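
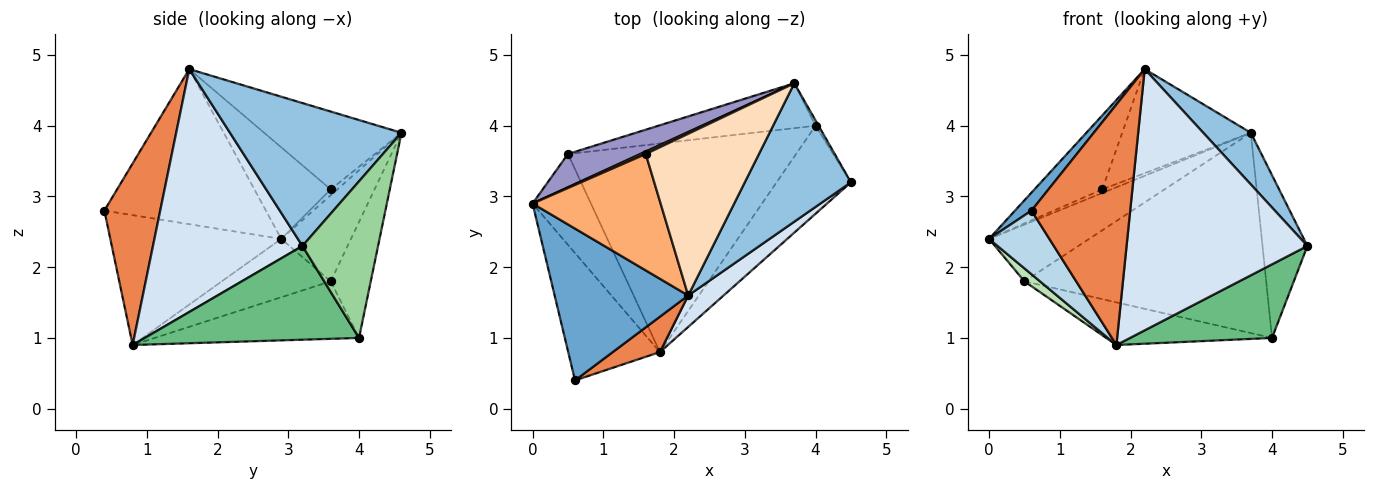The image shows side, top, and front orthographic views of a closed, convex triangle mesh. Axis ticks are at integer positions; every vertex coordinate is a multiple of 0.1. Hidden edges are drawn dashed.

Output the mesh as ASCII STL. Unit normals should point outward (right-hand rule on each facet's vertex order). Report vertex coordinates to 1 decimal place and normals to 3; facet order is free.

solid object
 facet normal -0.755 -0.077 0.651
  outer loop
   vertex 2.2 1.6 4.8
   vertex 0.0 2.9 2.4
   vertex 0.6 0.4 2.8
  endloop
 endfacet
 facet normal 0.784 -0.217 0.582
  outer loop
   vertex 3.7 4.6 3.9
   vertex 2.2 1.6 4.8
   vertex 4.5 3.2 2.3
  endloop
 endfacet
 facet normal -0.785 -0.277 -0.554
  outer loop
   vertex 1.8 0.8 0.9
   vertex 0.6 0.4 2.8
   vertex 0.0 2.9 2.4
  endloop
 endfacet
 facet normal 0.634 -0.768 0.092
  outer loop
   vertex 1.8 0.8 0.9
   vertex 4.5 3.2 2.3
   vertex 2.2 1.6 4.8
  endloop
 endfacet
 facet normal 0.489 -0.863 0.127
  outer loop
   vertex 1.8 0.8 0.9
   vertex 2.2 1.6 4.8
   vertex 0.6 0.4 2.8
  endloop
 endfacet
 facet normal -0.517 0.459 0.723
  outer loop
   vertex 1.6 3.6 3.1
   vertex 0.0 2.9 2.4
   vertex 2.2 1.6 4.8
  endloop
 endfacet
 facet normal -0.520 0.705 0.482
  outer loop
   vertex 1.6 3.6 3.1
   vertex 3.7 4.6 3.9
   vertex 0.0 2.9 2.4
  endloop
 endfacet
 facet normal -0.500 0.469 0.728
  outer loop
   vertex 1.6 3.6 3.1
   vertex 2.2 1.6 4.8
   vertex 3.7 4.6 3.9
  endloop
 endfacet
 facet normal 0.696 -0.461 -0.551
  outer loop
   vertex 4.0 4.0 1.0
   vertex 4.5 3.2 2.3
   vertex 1.8 0.8 0.9
  endloop
 endfacet
 facet normal 0.860 0.510 -0.017
  outer loop
   vertex 4.0 4.0 1.0
   vertex 3.7 4.6 3.9
   vertex 4.5 3.2 2.3
  endloop
 endfacet
 facet normal -0.704 -0.101 -0.704
  outer loop
   vertex 0.5 3.6 1.8
   vertex 1.8 0.8 0.9
   vertex 0.0 2.9 2.4
  endloop
 endfacet
 facet normal -0.240 0.194 -0.951
  outer loop
   vertex 0.5 3.6 1.8
   vertex 4.0 4.0 1.0
   vertex 1.8 0.8 0.9
  endloop
 endfacet
 facet normal -0.515 0.739 0.433
  outer loop
   vertex 0.5 3.6 1.8
   vertex 0.0 2.9 2.4
   vertex 3.7 4.6 3.9
  endloop
 endfacet
 facet normal -0.159 0.963 -0.216
  outer loop
   vertex 0.5 3.6 1.8
   vertex 3.7 4.6 3.9
   vertex 4.0 4.0 1.0
  endloop
 endfacet
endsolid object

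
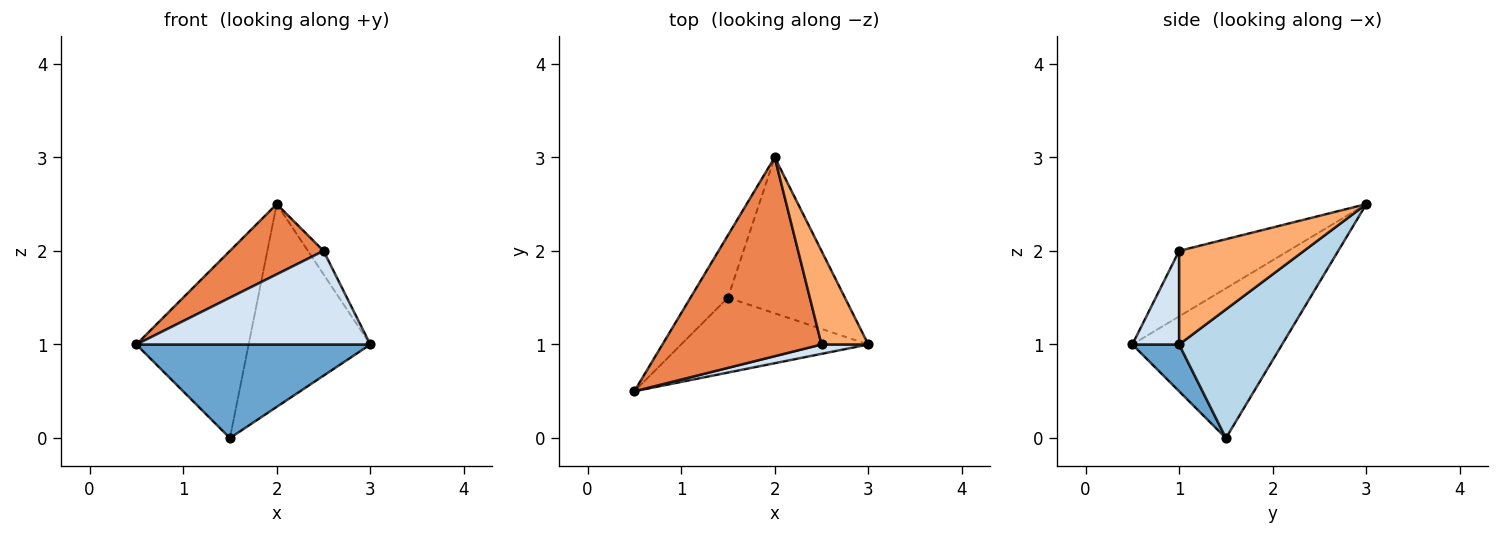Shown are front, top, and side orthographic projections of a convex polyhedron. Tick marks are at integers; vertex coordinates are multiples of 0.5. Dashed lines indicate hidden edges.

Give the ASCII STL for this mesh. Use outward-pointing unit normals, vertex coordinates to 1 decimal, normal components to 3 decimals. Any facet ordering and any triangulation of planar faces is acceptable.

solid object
 facet normal 0.154 -0.772 -0.617
  outer loop
   vertex 1.5 1.5 0.0
   vertex 3.0 1.0 1.0
   vertex 0.5 0.5 1.0
  endloop
 endfacet
 facet normal -0.784 0.588 -0.196
  outer loop
   vertex 1.5 1.5 0.0
   vertex 0.5 0.5 1.0
   vertex 2.0 3.0 2.5
  endloop
 endfacet
 facet normal 0.557 0.658 -0.506
  outer loop
   vertex 1.5 1.5 0.0
   vertex 2.0 3.0 2.5
   vertex 3.0 1.0 1.0
  endloop
 endfacet
 facet normal 0.195 -0.976 0.098
  outer loop
   vertex 2.5 1.0 2.0
   vertex 0.5 0.5 1.0
   vertex 3.0 1.0 1.0
  endloop
 endfacet
 facet normal -0.362 -0.310 0.879
  outer loop
   vertex 2.5 1.0 2.0
   vertex 2.0 3.0 2.5
   vertex 0.5 0.5 1.0
  endloop
 endfacet
 facet normal 0.889 0.111 0.444
  outer loop
   vertex 2.5 1.0 2.0
   vertex 3.0 1.0 1.0
   vertex 2.0 3.0 2.5
  endloop
 endfacet
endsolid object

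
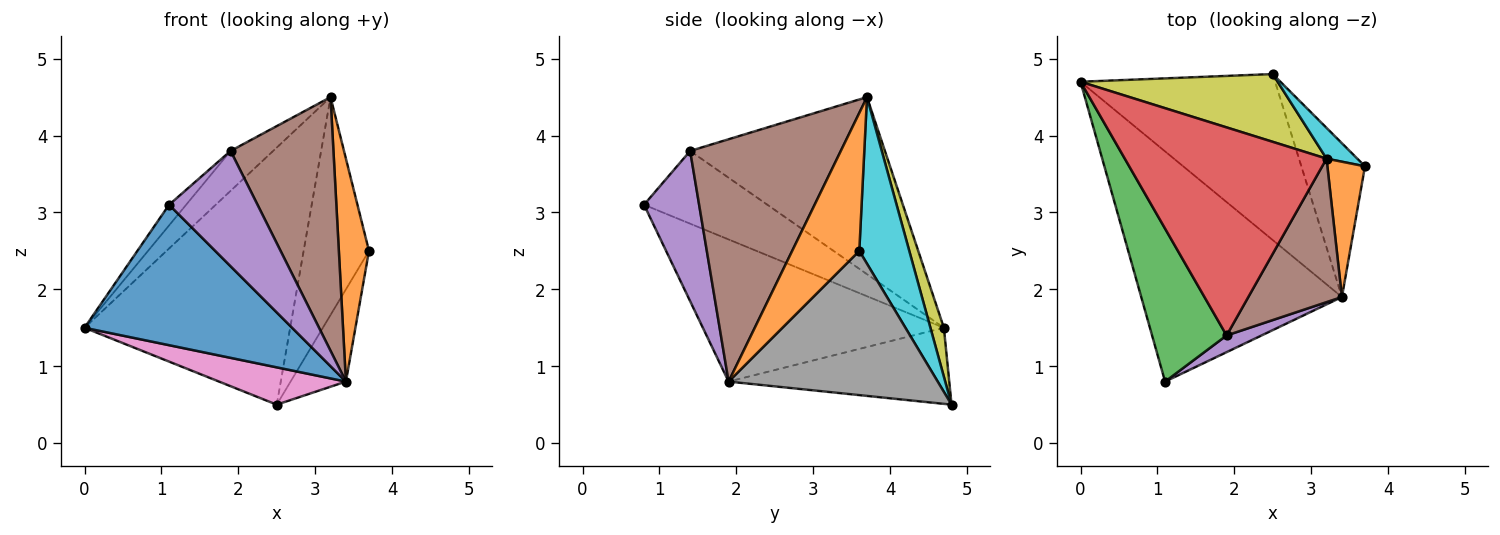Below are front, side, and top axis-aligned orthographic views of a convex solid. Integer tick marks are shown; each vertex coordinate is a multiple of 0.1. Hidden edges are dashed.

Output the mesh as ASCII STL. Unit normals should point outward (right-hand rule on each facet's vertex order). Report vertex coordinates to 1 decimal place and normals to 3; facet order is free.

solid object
 facet normal -0.517 -0.446 -0.731
  outer loop
   vertex 3.4 1.9 0.8
   vertex 1.1 0.8 3.1
   vertex 0.0 4.7 1.5
  endloop
 endfacet
 facet normal 0.885 -0.397 0.241
  outer loop
   vertex 3.4 1.9 0.8
   vertex 3.7 3.6 2.5
   vertex 3.2 3.7 4.5
  endloop
 endfacet
 facet normal -0.695 0.096 0.712
  outer loop
   vertex 1.9 1.4 3.8
   vertex 0.0 4.7 1.5
   vertex 1.1 0.8 3.1
  endloop
 endfacet
 facet normal -0.653 0.143 0.744
  outer loop
   vertex 1.9 1.4 3.8
   vertex 3.2 3.7 4.5
   vertex 0.0 4.7 1.5
  endloop
 endfacet
 facet normal 0.525 -0.842 0.122
  outer loop
   vertex 1.9 1.4 3.8
   vertex 1.1 0.8 3.1
   vertex 3.4 1.9 0.8
  endloop
 endfacet
 facet normal 0.787 -0.537 0.304
  outer loop
   vertex 1.9 1.4 3.8
   vertex 3.4 1.9 0.8
   vertex 3.2 3.7 4.5
  endloop
 endfacet
 facet normal -0.356 -0.205 -0.912
  outer loop
   vertex 2.5 4.8 0.5
   vertex 3.4 1.9 0.8
   vertex 0.0 4.7 1.5
  endloop
 endfacet
 facet normal 0.889 0.235 -0.392
  outer loop
   vertex 2.5 4.8 0.5
   vertex 3.7 3.6 2.5
   vertex 3.4 1.9 0.8
  endloop
 endfacet
 facet normal 0.063 0.965 0.254
  outer loop
   vertex 2.5 4.8 0.5
   vertex 0.0 4.7 1.5
   vertex 3.2 3.7 4.5
  endloop
 endfacet
 facet normal 0.604 0.789 0.111
  outer loop
   vertex 2.5 4.8 0.5
   vertex 3.2 3.7 4.5
   vertex 3.7 3.6 2.5
  endloop
 endfacet
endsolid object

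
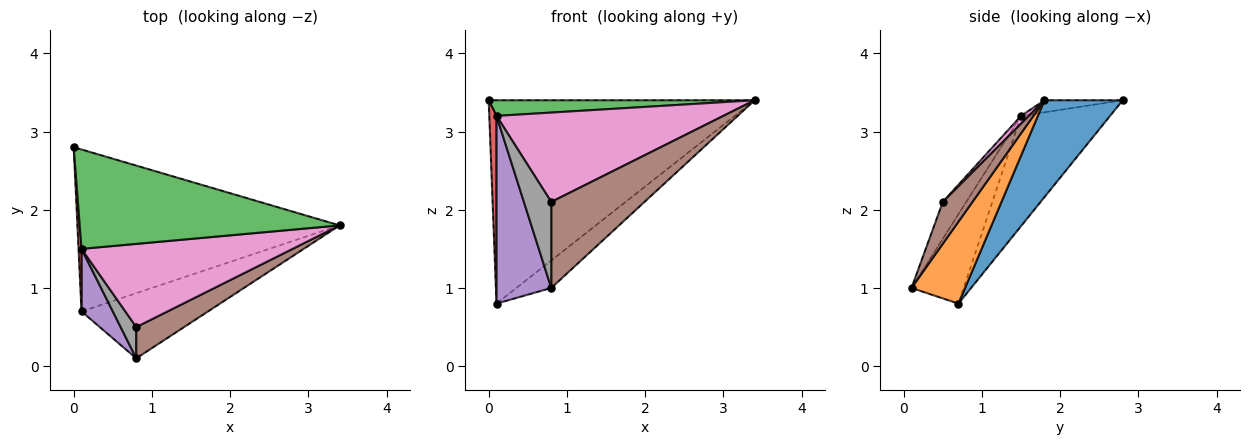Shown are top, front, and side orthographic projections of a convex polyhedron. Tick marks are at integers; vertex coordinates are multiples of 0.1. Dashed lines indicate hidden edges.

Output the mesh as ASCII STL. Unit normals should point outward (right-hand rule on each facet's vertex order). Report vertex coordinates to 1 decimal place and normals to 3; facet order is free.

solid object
 facet normal 0.224 0.762 -0.607
  outer loop
   vertex 0.1 0.7 0.8
   vertex 0.0 2.8 3.4
   vertex 3.4 1.8 3.4
  endloop
 endfacet
 facet normal 0.512 0.334 -0.791
  outer loop
   vertex 0.1 0.7 0.8
   vertex 3.4 1.8 3.4
   vertex 0.8 0.1 1.0
  endloop
 endfacet
 facet normal -0.046 -0.155 0.987
  outer loop
   vertex 0.1 1.5 3.2
   vertex 3.4 1.8 3.4
   vertex 0.0 2.8 3.4
  endloop
 endfacet
 facet normal -0.996 -0.081 0.027
  outer loop
   vertex 0.1 1.5 3.2
   vertex 0.0 2.8 3.4
   vertex 0.1 0.7 0.8
  endloop
 endfacet
 facet normal -0.670 -0.704 0.235
  outer loop
   vertex 0.1 1.5 3.2
   vertex 0.1 0.7 0.8
   vertex 0.8 0.1 1.0
  endloop
 endfacet
 facet normal 0.286 -0.900 0.327
  outer loop
   vertex 0.8 0.5 2.1
   vertex 0.8 0.1 1.0
   vertex 3.4 1.8 3.4
  endloop
 endfacet
 facet normal 0.025 -0.732 0.681
  outer loop
   vertex 0.8 0.5 2.1
   vertex 3.4 1.8 3.4
   vertex 0.1 1.5 3.2
  endloop
 endfacet
 facet normal -0.627 -0.732 0.266
  outer loop
   vertex 0.8 0.5 2.1
   vertex 0.1 1.5 3.2
   vertex 0.8 0.1 1.0
  endloop
 endfacet
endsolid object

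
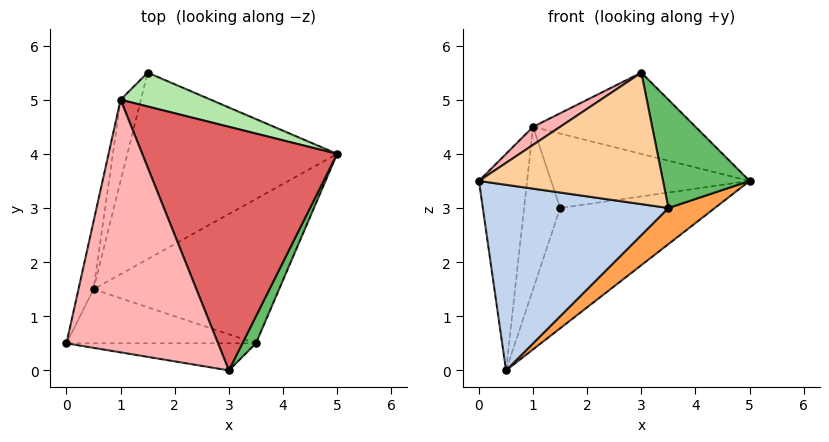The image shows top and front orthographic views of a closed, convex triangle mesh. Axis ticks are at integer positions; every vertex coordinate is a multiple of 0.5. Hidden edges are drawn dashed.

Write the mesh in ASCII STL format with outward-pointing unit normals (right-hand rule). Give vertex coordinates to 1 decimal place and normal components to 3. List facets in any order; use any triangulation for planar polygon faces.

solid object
 facet normal 0.332 0.511 -0.793
  outer loop
   vertex 0.5 1.5 0.0
   vertex 1.5 5.5 3.0
   vertex 5.0 4.0 3.5
  endloop
 endfacet
 facet normal -0.040 -0.959 -0.280
  outer loop
   vertex 3.5 0.5 3.0
   vertex 0.0 0.5 3.5
   vertex 0.5 1.5 0.0
  endloop
 endfacet
 facet normal 0.665 -0.181 -0.725
  outer loop
   vertex 3.5 0.5 3.0
   vertex 0.5 1.5 0.0
   vertex 5.0 4.0 3.5
  endloop
 endfacet
 facet normal -0.029 -0.979 -0.202
  outer loop
   vertex 3.0 0.0 5.5
   vertex 0.0 0.5 3.5
   vertex 3.5 0.5 3.0
  endloop
 endfacet
 facet normal 0.909 -0.404 0.101
  outer loop
   vertex 3.0 0.0 5.5
   vertex 3.5 0.5 3.0
   vertex 5.0 4.0 3.5
  endloop
 endfacet
 facet normal 0.314 0.864 0.393
  outer loop
   vertex 1.0 5.0 4.5
   vertex 5.0 4.0 3.5
   vertex 1.5 5.5 3.0
  endloop
 endfacet
 facet normal 0.302 0.302 0.905
  outer loop
   vertex 1.0 5.0 4.5
   vertex 3.0 0.0 5.5
   vertex 5.0 4.0 3.5
  endloop
 endfacet
 facet normal -0.561 -0.059 0.826
  outer loop
   vertex 1.0 5.0 4.5
   vertex 0.0 0.5 3.5
   vertex 3.0 0.0 5.5
  endloop
 endfacet
 facet normal -0.970 0.232 -0.072
  outer loop
   vertex 1.0 5.0 4.5
   vertex 0.5 1.5 0.0
   vertex 0.0 0.5 3.5
  endloop
 endfacet
 facet normal -0.913 0.365 -0.183
  outer loop
   vertex 1.0 5.0 4.5
   vertex 1.5 5.5 3.0
   vertex 0.5 1.5 0.0
  endloop
 endfacet
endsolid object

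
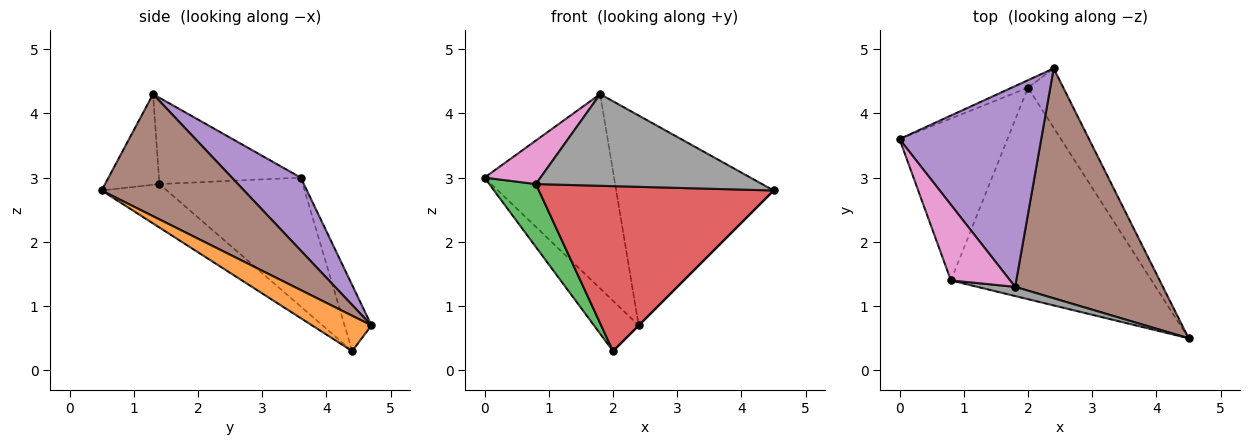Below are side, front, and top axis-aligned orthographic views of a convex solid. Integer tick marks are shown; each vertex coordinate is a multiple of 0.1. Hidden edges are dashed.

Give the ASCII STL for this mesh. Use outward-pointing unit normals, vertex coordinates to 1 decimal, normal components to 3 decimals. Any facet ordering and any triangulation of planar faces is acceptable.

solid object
 facet normal -0.511 0.850 -0.127
  outer loop
   vertex 2.0 4.4 0.3
   vertex 0.0 3.6 3.0
   vertex 2.4 4.7 0.7
  endloop
 endfacet
 facet normal 0.707 0.000 -0.707
  outer loop
   vertex 2.0 4.4 0.3
   vertex 2.4 4.7 0.7
   vertex 4.5 0.5 2.8
  endloop
 endfacet
 facet normal -0.744 -0.242 -0.623
  outer loop
   vertex 0.8 1.4 2.9
   vertex 0.0 3.6 3.0
   vertex 2.0 4.4 0.3
  endloop
 endfacet
 facet normal -0.168 -0.606 -0.777
  outer loop
   vertex 0.8 1.4 2.9
   vertex 2.0 4.4 0.3
   vertex 4.5 0.5 2.8
  endloop
 endfacet
 facet normal 0.347 0.652 0.674
  outer loop
   vertex 1.8 1.3 4.3
   vertex 2.4 4.7 0.7
   vertex 0.0 3.6 3.0
  endloop
 endfacet
 facet normal 0.521 0.576 0.630
  outer loop
   vertex 1.8 1.3 4.3
   vertex 4.5 0.5 2.8
   vertex 2.4 4.7 0.7
  endloop
 endfacet
 facet normal -0.784 -0.310 0.538
  outer loop
   vertex 1.8 1.3 4.3
   vertex 0.0 3.6 3.0
   vertex 0.8 1.4 2.9
  endloop
 endfacet
 facet normal -0.233 -0.968 0.097
  outer loop
   vertex 1.8 1.3 4.3
   vertex 0.8 1.4 2.9
   vertex 4.5 0.5 2.8
  endloop
 endfacet
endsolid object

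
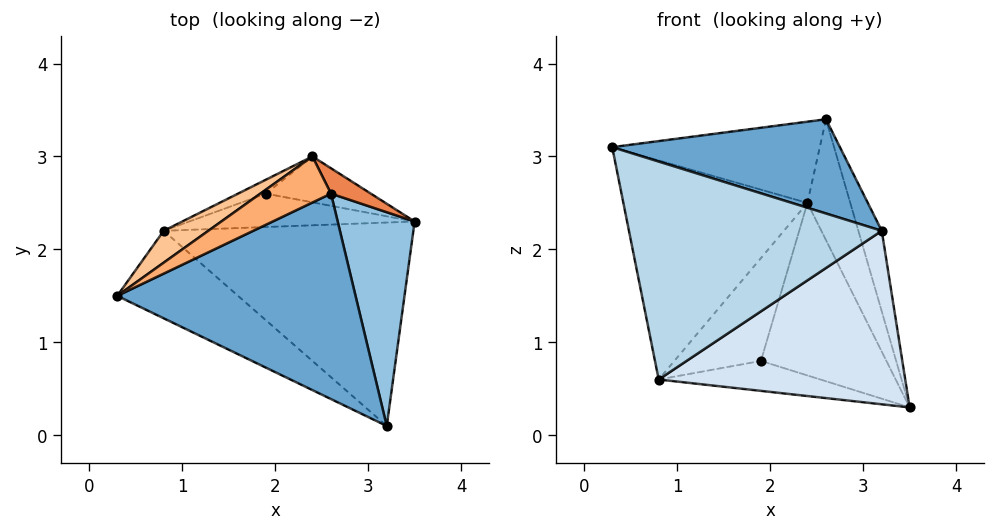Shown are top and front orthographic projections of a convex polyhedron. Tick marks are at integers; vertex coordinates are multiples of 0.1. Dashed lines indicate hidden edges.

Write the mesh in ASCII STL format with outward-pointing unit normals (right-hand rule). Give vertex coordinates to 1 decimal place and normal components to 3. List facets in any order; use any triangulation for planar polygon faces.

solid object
 facet normal 0.081 -0.416 0.906
  outer loop
   vertex 2.6 2.6 3.4
   vertex 0.3 1.5 3.1
   vertex 3.2 0.1 2.2
  endloop
 endfacet
 facet normal 0.958 0.101 0.268
  outer loop
   vertex 2.6 2.6 3.4
   vertex 3.2 0.1 2.2
   vertex 3.5 2.3 0.3
  endloop
 endfacet
 facet normal -0.491 -0.808 -0.325
  outer loop
   vertex 0.8 2.2 0.6
   vertex 3.2 0.1 2.2
   vertex 0.3 1.5 3.1
  endloop
 endfacet
 facet normal -0.060 -0.648 -0.760
  outer loop
   vertex 0.8 2.2 0.6
   vertex 3.5 2.3 0.3
   vertex 3.2 0.1 2.2
  endloop
 endfacet
 facet normal 0.719 0.681 0.143
  outer loop
   vertex 2.4 3.0 2.5
   vertex 2.6 2.6 3.4
   vertex 3.5 2.3 0.3
  endloop
 endfacet
 facet normal -0.433 0.784 0.445
  outer loop
   vertex 2.4 3.0 2.5
   vertex 0.3 1.5 3.1
   vertex 2.6 2.6 3.4
  endloop
 endfacet
 facet normal -0.554 0.824 0.120
  outer loop
   vertex 2.4 3.0 2.5
   vertex 0.8 2.2 0.6
   vertex 0.3 1.5 3.1
  endloop
 endfacet
 facet normal -0.107 0.664 -0.740
  outer loop
   vertex 1.9 2.6 0.8
   vertex 3.5 2.3 0.3
   vertex 0.8 2.2 0.6
  endloop
 endfacet
 facet normal 0.100 0.962 -0.256
  outer loop
   vertex 1.9 2.6 0.8
   vertex 2.4 3.0 2.5
   vertex 3.5 2.3 0.3
  endloop
 endfacet
 facet normal -0.318 0.939 -0.127
  outer loop
   vertex 1.9 2.6 0.8
   vertex 0.8 2.2 0.6
   vertex 2.4 3.0 2.5
  endloop
 endfacet
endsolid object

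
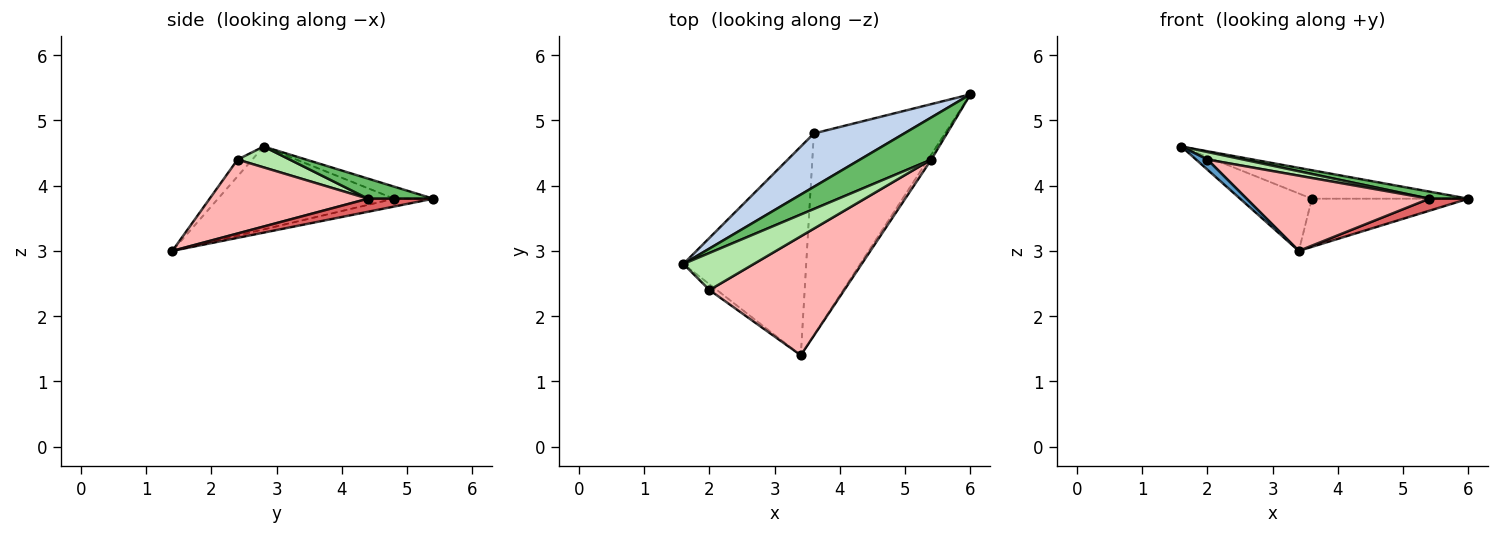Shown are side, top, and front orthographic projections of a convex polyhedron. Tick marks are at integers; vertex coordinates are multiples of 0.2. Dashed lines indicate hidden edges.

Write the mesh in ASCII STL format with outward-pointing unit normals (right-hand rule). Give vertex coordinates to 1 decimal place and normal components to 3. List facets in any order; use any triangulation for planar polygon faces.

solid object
 facet normal -0.745 -0.579 -0.331
  outer loop
   vertex 2.0 2.4 4.4
   vertex 1.6 2.8 4.6
   vertex 3.4 1.4 3.0
  endloop
 endfacet
 facet normal -0.117 0.467 0.876
  outer loop
   vertex 3.6 4.8 3.8
   vertex 1.6 2.8 4.6
   vertex 6.0 5.4 3.8
  endloop
 endfacet
 facet normal -0.545 0.222 -0.808
  outer loop
   vertex 3.6 4.8 3.8
   vertex 3.4 1.4 3.0
   vertex 1.6 2.8 4.6
  endloop
 endfacet
 facet normal -0.058 0.232 -0.971
  outer loop
   vertex 3.6 4.8 3.8
   vertex 6.0 5.4 3.8
   vertex 3.4 1.4 3.0
  endloop
 endfacet
 facet normal 0.268 -0.161 0.950
  outer loop
   vertex 5.4 4.4 3.8
   vertex 6.0 5.4 3.8
   vertex 1.6 2.8 4.6
  endloop
 endfacet
 facet normal 0.279 -0.192 0.941
  outer loop
   vertex 5.4 4.4 3.8
   vertex 1.6 2.8 4.6
   vertex 2.0 2.4 4.4
  endloop
 endfacet
 facet normal 0.838 -0.503 -0.210
  outer loop
   vertex 5.4 4.4 3.8
   vertex 3.4 1.4 3.0
   vertex 6.0 5.4 3.8
  endloop
 endfacet
 facet normal 0.421 -0.485 0.767
  outer loop
   vertex 5.4 4.4 3.8
   vertex 2.0 2.4 4.4
   vertex 3.4 1.4 3.0
  endloop
 endfacet
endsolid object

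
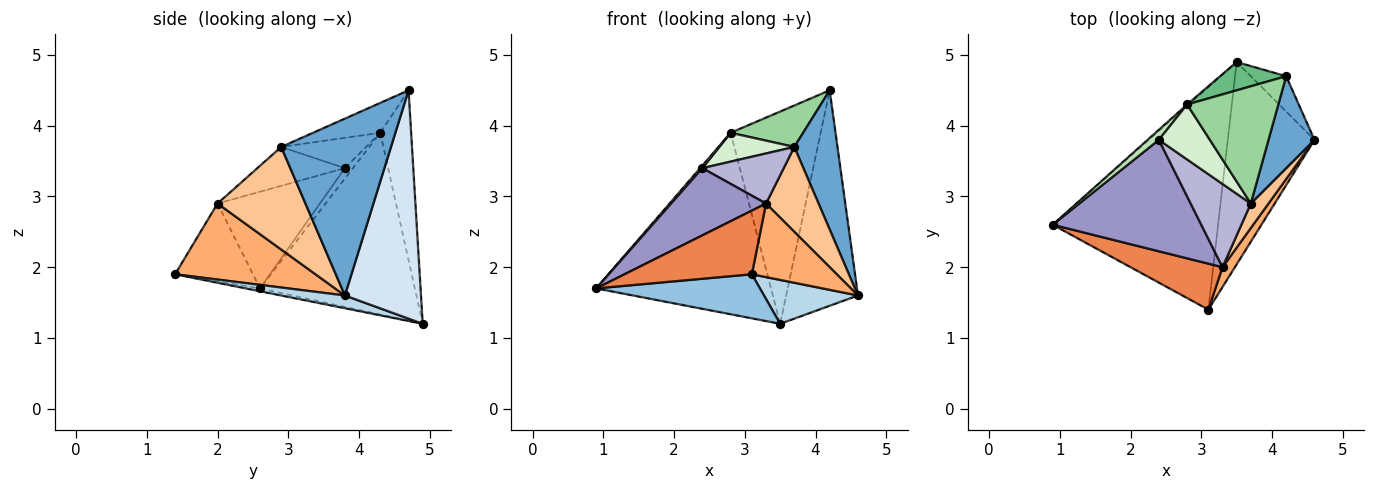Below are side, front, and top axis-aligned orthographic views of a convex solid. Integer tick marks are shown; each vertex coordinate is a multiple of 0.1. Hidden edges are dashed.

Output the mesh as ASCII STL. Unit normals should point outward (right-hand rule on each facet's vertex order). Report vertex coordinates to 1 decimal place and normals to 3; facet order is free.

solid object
 facet normal 0.905 -0.356 0.235
  outer loop
   vertex 3.7 2.9 3.7
   vertex 4.6 3.8 1.6
   vertex 4.2 4.7 4.5
  endloop
 endfacet
 facet normal -0.017 -0.194 -0.981
  outer loop
   vertex 3.5 4.9 1.2
   vertex 3.1 1.4 1.9
   vertex 0.9 2.6 1.7
  endloop
 endfacet
 facet normal 0.142 -0.210 -0.967
  outer loop
   vertex 3.5 4.9 1.2
   vertex 4.6 3.8 1.6
   vertex 3.1 1.4 1.9
  endloop
 endfacet
 facet normal 0.723 0.682 -0.112
  outer loop
   vertex 3.5 4.9 1.2
   vertex 4.2 4.7 4.5
   vertex 4.6 3.8 1.6
  endloop
 endfacet
 facet normal -0.444 -0.726 0.525
  outer loop
   vertex 3.3 2.0 2.9
   vertex 0.9 2.6 1.7
   vertex 3.1 1.4 1.9
  endloop
 endfacet
 facet normal 0.848 -0.512 0.138
  outer loop
   vertex 3.3 2.0 2.9
   vertex 3.1 1.4 1.9
   vertex 4.6 3.8 1.6
  endloop
 endfacet
 facet normal 0.849 -0.508 0.146
  outer loop
   vertex 3.3 2.0 2.9
   vertex 4.6 3.8 1.6
   vertex 3.7 2.9 3.7
  endloop
 endfacet
 facet normal -0.663 0.748 -0.006
  outer loop
   vertex 2.8 4.3 3.9
   vertex 3.5 4.9 1.2
   vertex 0.9 2.6 1.7
  endloop
 endfacet
 facet normal -0.322 0.939 0.125
  outer loop
   vertex 2.8 4.3 3.9
   vertex 4.2 4.7 4.5
   vertex 3.5 4.9 1.2
  endloop
 endfacet
 facet normal -0.295 -0.318 0.901
  outer loop
   vertex 2.8 4.3 3.9
   vertex 3.7 2.9 3.7
   vertex 4.2 4.7 4.5
  endloop
 endfacet
 facet normal -0.667 -0.187 0.721
  outer loop
   vertex 2.4 3.8 3.4
   vertex 2.8 4.3 3.9
   vertex 0.9 2.6 1.7
  endloop
 endfacet
 facet normal -0.466 -0.411 0.784
  outer loop
   vertex 2.4 3.8 3.4
   vertex 3.7 2.9 3.7
   vertex 2.8 4.3 3.9
  endloop
 endfacet
 facet normal -0.487 -0.451 0.748
  outer loop
   vertex 2.4 3.8 3.4
   vertex 0.9 2.6 1.7
   vertex 3.3 2.0 2.9
  endloop
 endfacet
 facet normal -0.485 -0.451 0.749
  outer loop
   vertex 2.4 3.8 3.4
   vertex 3.3 2.0 2.9
   vertex 3.7 2.9 3.7
  endloop
 endfacet
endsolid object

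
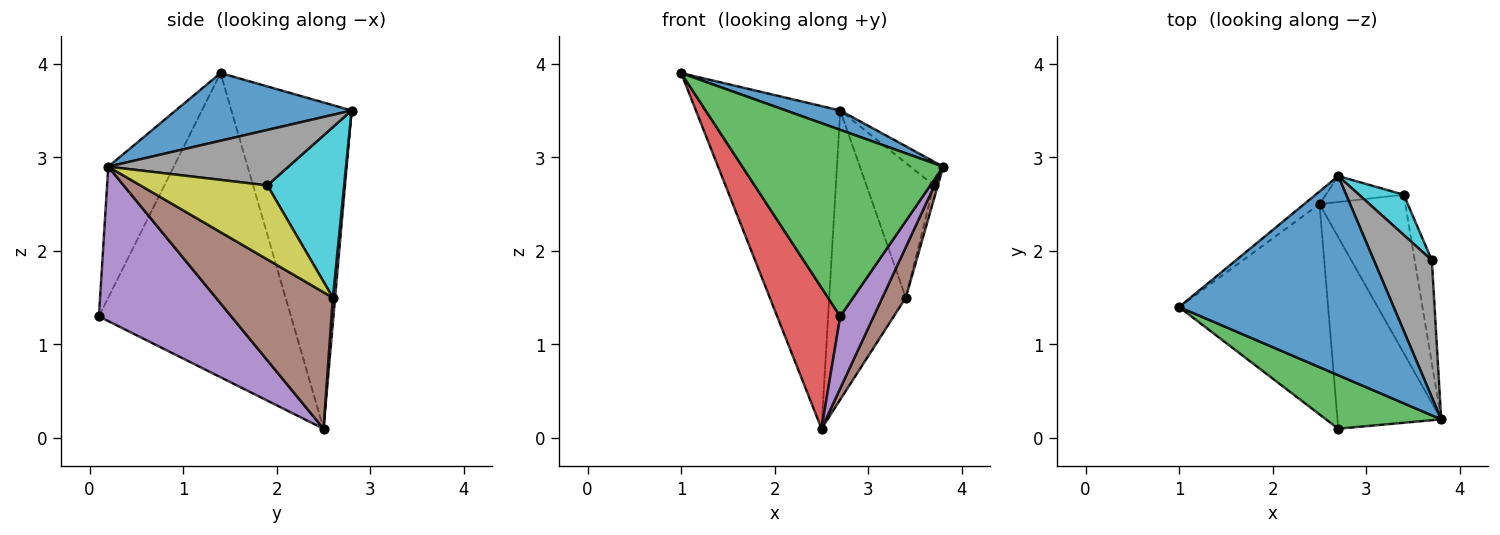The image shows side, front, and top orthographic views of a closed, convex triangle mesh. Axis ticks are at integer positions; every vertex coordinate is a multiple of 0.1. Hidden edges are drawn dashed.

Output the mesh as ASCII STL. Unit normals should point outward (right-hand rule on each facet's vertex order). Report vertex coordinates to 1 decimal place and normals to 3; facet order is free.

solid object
 facet normal 0.300 -0.092 0.950
  outer loop
   vertex 2.7 2.8 3.5
   vertex 1.0 1.4 3.9
   vertex 3.8 0.2 2.9
  endloop
 endfacet
 facet normal -0.640 0.768 -0.030
  outer loop
   vertex 2.5 2.5 0.1
   vertex 1.0 1.4 3.9
   vertex 2.7 2.8 3.5
  endloop
 endfacet
 facet normal -0.299 -0.917 0.263
  outer loop
   vertex 2.7 0.1 1.3
   vertex 3.8 0.2 2.9
   vertex 1.0 1.4 3.9
  endloop
 endfacet
 facet normal -0.861 -0.283 -0.422
  outer loop
   vertex 2.7 0.1 1.3
   vertex 1.0 1.4 3.9
   vertex 2.5 2.5 0.1
  endloop
 endfacet
 facet normal 0.812 -0.205 -0.546
  outer loop
   vertex 2.7 0.1 1.3
   vertex 2.5 2.5 0.1
   vertex 3.8 0.2 2.9
  endloop
 endfacet
 facet normal 0.835 -0.167 -0.525
  outer loop
   vertex 3.4 2.6 1.5
   vertex 3.8 0.2 2.9
   vertex 2.5 2.5 0.1
  endloop
 endfacet
 facet normal 0.029 0.996 -0.090
  outer loop
   vertex 3.4 2.6 1.5
   vertex 2.5 2.5 0.1
   vertex 2.7 2.8 3.5
  endloop
 endfacet
 facet normal 0.686 0.125 0.717
  outer loop
   vertex 3.7 1.9 2.7
   vertex 2.7 2.8 3.5
   vertex 3.8 0.2 2.9
  endloop
 endfacet
 facet normal 0.974 0.031 -0.226
  outer loop
   vertex 3.7 1.9 2.7
   vertex 3.8 0.2 2.9
   vertex 3.4 2.6 1.5
  endloop
 endfacet
 facet normal 0.737 0.647 0.193
  outer loop
   vertex 3.7 1.9 2.7
   vertex 3.4 2.6 1.5
   vertex 2.7 2.8 3.5
  endloop
 endfacet
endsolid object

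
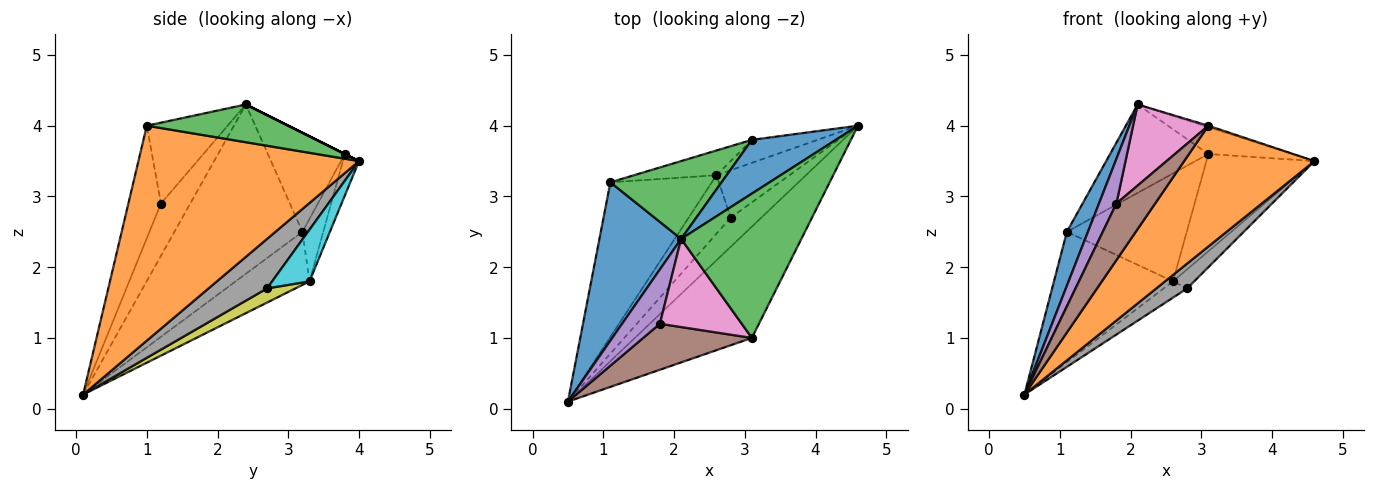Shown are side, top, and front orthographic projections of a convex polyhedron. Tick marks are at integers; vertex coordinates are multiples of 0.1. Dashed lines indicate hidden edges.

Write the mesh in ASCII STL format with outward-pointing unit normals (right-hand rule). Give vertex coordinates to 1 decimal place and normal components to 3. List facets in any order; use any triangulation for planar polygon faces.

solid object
 facet normal 0.000 0.447 0.894
  outer loop
   vertex 3.1 3.8 3.6
   vertex 2.1 2.4 4.3
   vertex 4.6 4.0 3.5
  endloop
 endfacet
 facet normal 0.780 -0.461 -0.424
  outer loop
   vertex 3.1 1.0 4.0
   vertex 0.5 0.1 0.2
   vertex 4.6 4.0 3.5
  endloop
 endfacet
 facet normal 0.299 0.009 0.954
  outer loop
   vertex 3.1 1.0 4.0
   vertex 4.6 4.0 3.5
   vertex 2.1 2.4 4.3
  endloop
 endfacet
 facet normal -0.144 0.963 -0.228
  outer loop
   vertex 2.6 3.3 1.8
   vertex 3.1 3.8 3.6
   vertex 4.6 4.0 3.5
  endloop
 endfacet
 facet normal -0.730 -0.434 0.528
  outer loop
   vertex 1.8 1.2 2.9
   vertex 2.1 2.4 4.3
   vertex 0.5 0.1 0.2
  endloop
 endfacet
 facet normal -0.547 -0.650 0.528
  outer loop
   vertex 1.8 1.2 2.9
   vertex 0.5 0.1 0.2
   vertex 3.1 1.0 4.0
  endloop
 endfacet
 facet normal -0.588 -0.548 0.595
  outer loop
   vertex 1.8 1.2 2.9
   vertex 3.1 1.0 4.0
   vertex 2.1 2.4 4.3
  endloop
 endfacet
 facet normal 0.776 -0.409 -0.480
  outer loop
   vertex 2.8 2.7 1.7
   vertex 4.6 4.0 3.5
   vertex 0.5 0.1 0.2
  endloop
 endfacet
 facet normal 0.309 0.256 -0.916
  outer loop
   vertex 2.8 2.7 1.7
   vertex 0.5 0.1 0.2
   vertex 2.6 3.3 1.8
  endloop
 endfacet
 facet normal 0.549 0.312 -0.775
  outer loop
   vertex 2.8 2.7 1.7
   vertex 2.6 3.3 1.8
   vertex 4.6 4.0 3.5
  endloop
 endfacet
 facet normal -0.891 -0.146 0.430
  outer loop
   vertex 1.1 3.2 2.5
   vertex 0.5 0.1 0.2
   vertex 2.1 2.4 4.3
  endloop
 endfacet
 facet normal -0.371 0.599 -0.710
  outer loop
   vertex 1.1 3.2 2.5
   vertex 2.6 3.3 1.8
   vertex 0.5 0.1 0.2
  endloop
 endfacet
 facet normal -0.507 0.647 0.569
  outer loop
   vertex 1.1 3.2 2.5
   vertex 2.1 2.4 4.3
   vertex 3.1 3.8 3.6
  endloop
 endfacet
 facet normal -0.167 0.961 -0.221
  outer loop
   vertex 1.1 3.2 2.5
   vertex 3.1 3.8 3.6
   vertex 2.6 3.3 1.8
  endloop
 endfacet
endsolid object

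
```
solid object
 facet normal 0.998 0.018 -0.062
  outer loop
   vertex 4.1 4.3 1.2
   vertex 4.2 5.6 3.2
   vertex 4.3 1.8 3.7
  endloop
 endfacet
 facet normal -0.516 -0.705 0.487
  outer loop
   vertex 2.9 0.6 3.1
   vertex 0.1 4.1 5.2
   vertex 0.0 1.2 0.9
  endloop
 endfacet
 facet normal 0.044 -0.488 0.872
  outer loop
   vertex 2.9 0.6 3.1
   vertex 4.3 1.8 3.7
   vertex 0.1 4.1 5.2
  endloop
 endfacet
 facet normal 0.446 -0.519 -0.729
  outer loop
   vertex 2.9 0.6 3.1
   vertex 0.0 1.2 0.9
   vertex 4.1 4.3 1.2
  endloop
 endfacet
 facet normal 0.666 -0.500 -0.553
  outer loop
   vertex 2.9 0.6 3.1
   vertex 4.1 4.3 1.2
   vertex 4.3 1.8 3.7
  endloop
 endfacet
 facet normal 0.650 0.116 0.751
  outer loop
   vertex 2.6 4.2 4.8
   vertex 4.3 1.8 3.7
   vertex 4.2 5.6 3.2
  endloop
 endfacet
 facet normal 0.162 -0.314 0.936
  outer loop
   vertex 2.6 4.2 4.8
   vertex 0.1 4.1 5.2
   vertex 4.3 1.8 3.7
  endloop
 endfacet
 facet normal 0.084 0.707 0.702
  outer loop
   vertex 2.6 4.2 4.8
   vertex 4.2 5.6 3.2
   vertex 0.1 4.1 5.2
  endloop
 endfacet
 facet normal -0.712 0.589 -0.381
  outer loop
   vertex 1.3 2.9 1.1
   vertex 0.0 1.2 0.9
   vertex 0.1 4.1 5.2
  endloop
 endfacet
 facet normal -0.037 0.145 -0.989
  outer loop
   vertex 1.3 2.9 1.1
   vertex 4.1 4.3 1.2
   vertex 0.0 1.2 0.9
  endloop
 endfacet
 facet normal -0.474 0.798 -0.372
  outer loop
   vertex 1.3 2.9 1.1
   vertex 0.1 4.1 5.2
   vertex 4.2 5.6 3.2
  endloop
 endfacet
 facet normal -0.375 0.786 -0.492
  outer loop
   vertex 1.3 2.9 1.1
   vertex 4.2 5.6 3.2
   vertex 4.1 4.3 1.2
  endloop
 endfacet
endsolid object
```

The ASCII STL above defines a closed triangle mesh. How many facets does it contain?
12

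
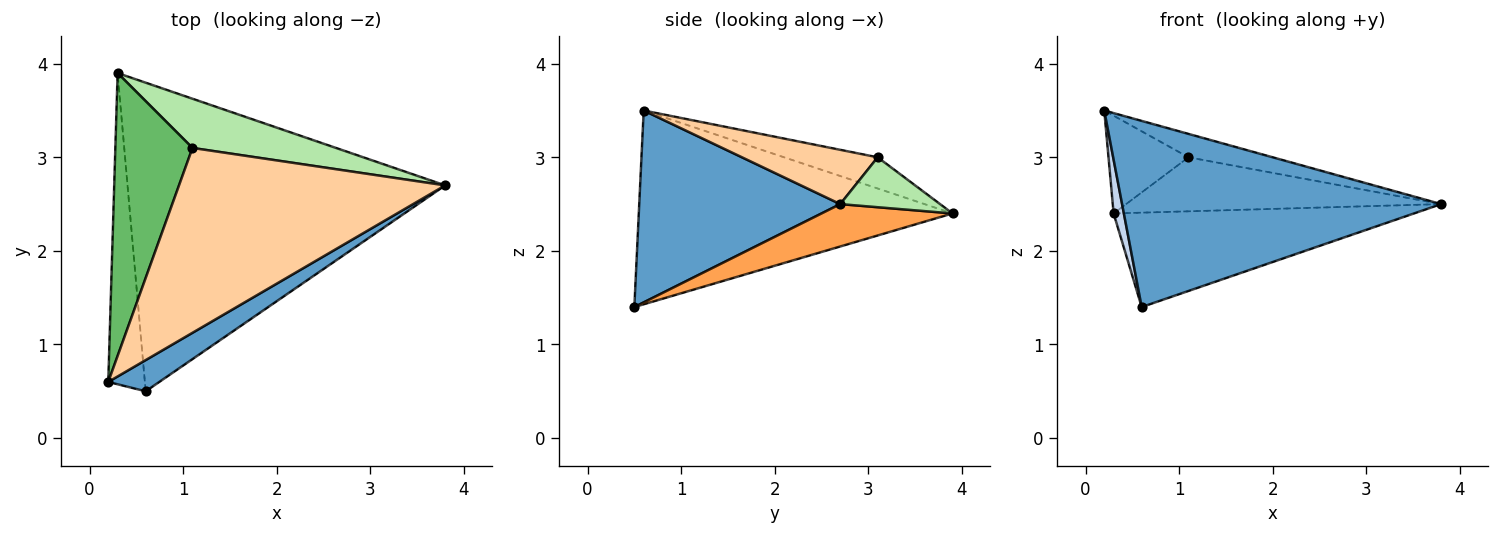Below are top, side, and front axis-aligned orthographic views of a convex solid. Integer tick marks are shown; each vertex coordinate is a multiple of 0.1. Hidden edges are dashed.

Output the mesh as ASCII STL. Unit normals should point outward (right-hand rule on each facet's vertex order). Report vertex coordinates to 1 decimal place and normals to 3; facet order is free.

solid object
 facet normal 0.528 -0.838 0.140
  outer loop
   vertex 0.6 0.5 1.4
   vertex 3.8 2.7 2.5
   vertex 0.2 0.6 3.5
  endloop
 endfacet
 facet normal -0.982 -0.032 -0.186
  outer loop
   vertex 0.6 0.5 1.4
   vertex 0.2 0.6 3.5
   vertex 0.3 3.9 2.4
  endloop
 endfacet
 facet normal 0.127 0.290 -0.949
  outer loop
   vertex 0.6 0.5 1.4
   vertex 0.3 3.9 2.4
   vertex 3.8 2.7 2.5
  endloop
 endfacet
 facet normal 0.198 0.123 0.972
  outer loop
   vertex 1.1 3.1 3.0
   vertex 0.2 0.6 3.5
   vertex 3.8 2.7 2.5
  endloop
 endfacet
 facet normal -0.357 0.305 0.883
  outer loop
   vertex 1.1 3.1 3.0
   vertex 0.3 3.9 2.4
   vertex 0.2 0.6 3.5
  endloop
 endfacet
 facet normal 0.228 0.720 0.656
  outer loop
   vertex 1.1 3.1 3.0
   vertex 3.8 2.7 2.5
   vertex 0.3 3.9 2.4
  endloop
 endfacet
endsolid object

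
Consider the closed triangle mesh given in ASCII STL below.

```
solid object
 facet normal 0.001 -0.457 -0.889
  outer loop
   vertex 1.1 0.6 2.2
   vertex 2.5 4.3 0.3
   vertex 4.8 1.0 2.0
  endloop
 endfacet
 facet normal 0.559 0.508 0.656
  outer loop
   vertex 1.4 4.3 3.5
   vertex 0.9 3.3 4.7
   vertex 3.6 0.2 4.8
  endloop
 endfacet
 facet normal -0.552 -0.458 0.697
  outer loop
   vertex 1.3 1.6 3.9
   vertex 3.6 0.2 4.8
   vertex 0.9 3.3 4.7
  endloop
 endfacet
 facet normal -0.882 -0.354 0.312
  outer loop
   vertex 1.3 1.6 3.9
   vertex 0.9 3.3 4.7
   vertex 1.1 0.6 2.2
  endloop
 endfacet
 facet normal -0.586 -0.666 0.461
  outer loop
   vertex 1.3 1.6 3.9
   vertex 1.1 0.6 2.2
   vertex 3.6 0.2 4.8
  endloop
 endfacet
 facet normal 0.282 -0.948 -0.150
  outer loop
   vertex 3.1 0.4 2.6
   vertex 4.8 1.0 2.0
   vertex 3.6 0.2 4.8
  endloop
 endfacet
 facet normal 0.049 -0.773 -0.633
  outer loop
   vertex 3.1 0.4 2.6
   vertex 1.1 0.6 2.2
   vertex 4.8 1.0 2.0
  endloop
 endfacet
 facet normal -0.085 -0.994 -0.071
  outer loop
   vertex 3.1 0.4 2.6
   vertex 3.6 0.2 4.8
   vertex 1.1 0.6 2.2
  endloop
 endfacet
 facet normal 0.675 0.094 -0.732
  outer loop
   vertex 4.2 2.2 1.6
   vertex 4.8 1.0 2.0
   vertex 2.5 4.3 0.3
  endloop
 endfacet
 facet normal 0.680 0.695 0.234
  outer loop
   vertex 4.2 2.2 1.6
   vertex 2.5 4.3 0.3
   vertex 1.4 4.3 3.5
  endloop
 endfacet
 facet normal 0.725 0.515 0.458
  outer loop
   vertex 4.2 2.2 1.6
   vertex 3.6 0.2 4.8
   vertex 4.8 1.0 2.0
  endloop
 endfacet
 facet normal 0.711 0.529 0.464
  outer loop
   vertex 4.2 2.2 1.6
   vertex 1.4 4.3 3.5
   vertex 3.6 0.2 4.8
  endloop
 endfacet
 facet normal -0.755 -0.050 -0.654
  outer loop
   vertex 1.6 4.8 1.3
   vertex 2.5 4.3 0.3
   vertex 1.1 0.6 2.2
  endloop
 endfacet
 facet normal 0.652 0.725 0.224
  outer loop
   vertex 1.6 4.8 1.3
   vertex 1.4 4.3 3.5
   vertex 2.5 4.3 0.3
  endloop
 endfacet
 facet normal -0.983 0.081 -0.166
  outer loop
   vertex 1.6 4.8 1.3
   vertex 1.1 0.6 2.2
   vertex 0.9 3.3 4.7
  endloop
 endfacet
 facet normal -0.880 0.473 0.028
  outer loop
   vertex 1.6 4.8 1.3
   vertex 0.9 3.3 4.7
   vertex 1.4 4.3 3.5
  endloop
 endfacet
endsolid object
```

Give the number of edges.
24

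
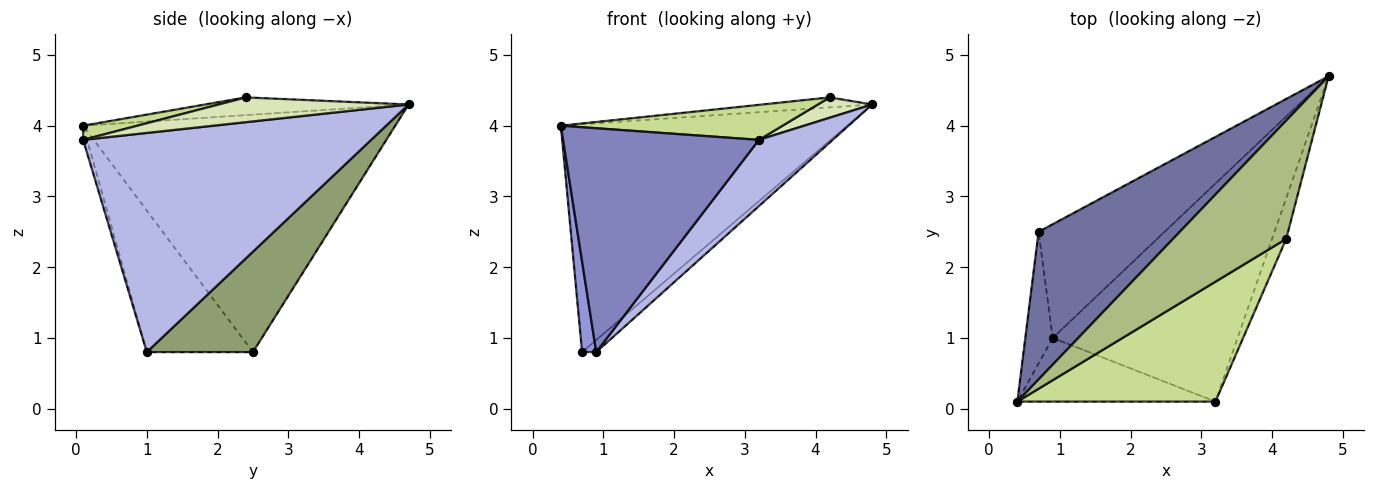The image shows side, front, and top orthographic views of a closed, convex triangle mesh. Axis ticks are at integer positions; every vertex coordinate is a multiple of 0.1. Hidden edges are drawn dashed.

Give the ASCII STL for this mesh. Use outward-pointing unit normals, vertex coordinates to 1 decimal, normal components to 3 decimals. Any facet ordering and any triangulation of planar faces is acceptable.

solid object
 facet normal -0.675 0.619 0.401
  outer loop
   vertex 0.7 2.5 0.8
   vertex 0.4 0.1 4.0
   vertex 4.8 4.7 4.3
  endloop
 endfacet
 facet normal -0.020 -0.962 -0.274
  outer loop
   vertex 0.9 1.0 0.8
   vertex 3.2 0.1 3.8
   vertex 0.4 0.1 4.0
  endloop
 endfacet
 facet normal -0.973 -0.130 -0.189
  outer loop
   vertex 0.9 1.0 0.8
   vertex 0.4 0.1 4.0
   vertex 0.7 2.5 0.8
  endloop
 endfacet
 facet normal 0.750 -0.192 -0.633
  outer loop
   vertex 0.9 1.0 0.8
   vertex 4.8 4.7 4.3
   vertex 3.2 0.1 3.8
  endloop
 endfacet
 facet normal 0.621 0.083 -0.779
  outer loop
   vertex 0.9 1.0 0.8
   vertex 0.7 2.5 0.8
   vertex 4.8 4.7 4.3
  endloop
 endfacet
 facet normal -0.154 0.083 0.985
  outer loop
   vertex 4.2 2.4 4.4
   vertex 4.8 4.7 4.3
   vertex 0.4 0.1 4.0
  endloop
 endfacet
 facet normal 0.068 -0.280 0.958
  outer loop
   vertex 4.2 2.4 4.4
   vertex 0.4 0.1 4.0
   vertex 3.2 0.1 3.8
  endloop
 endfacet
 facet normal 0.843 -0.241 -0.482
  outer loop
   vertex 4.2 2.4 4.4
   vertex 3.2 0.1 3.8
   vertex 4.8 4.7 4.3
  endloop
 endfacet
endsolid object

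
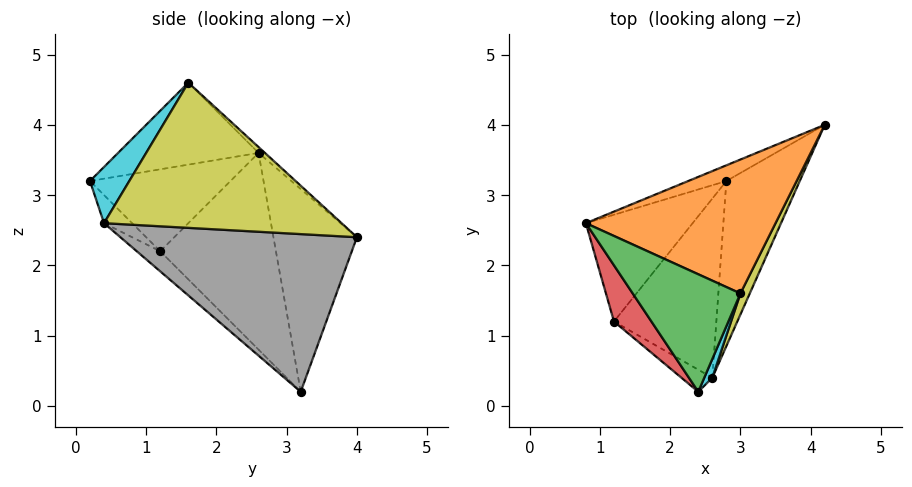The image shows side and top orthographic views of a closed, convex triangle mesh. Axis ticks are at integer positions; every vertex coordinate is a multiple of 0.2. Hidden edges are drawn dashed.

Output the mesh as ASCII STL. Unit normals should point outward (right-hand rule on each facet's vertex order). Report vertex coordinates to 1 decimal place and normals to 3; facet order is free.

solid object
 facet normal -0.402 0.912 -0.076
  outer loop
   vertex 2.8 3.2 0.2
   vertex 0.8 2.6 3.6
   vertex 4.2 4.0 2.4
  endloop
 endfacet
 facet normal -0.023 0.682 0.731
  outer loop
   vertex 3.0 1.6 4.6
   vertex 4.2 4.0 2.4
   vertex 0.8 2.6 3.6
  endloop
 endfacet
 facet normal -0.534 -0.473 0.701
  outer loop
   vertex 3.0 1.6 4.6
   vertex 0.8 2.6 3.6
   vertex 2.4 0.2 3.2
  endloop
 endfacet
 facet normal -0.754 -0.560 0.345
  outer loop
   vertex 1.2 1.2 2.2
   vertex 2.4 0.2 3.2
   vertex 0.8 2.6 3.6
  endloop
 endfacet
 facet normal -0.857 0.220 -0.465
  outer loop
   vertex 1.2 1.2 2.2
   vertex 0.8 2.6 3.6
   vertex 2.8 3.2 0.2
  endloop
 endfacet
 facet normal -0.365 -0.840 -0.402
  outer loop
   vertex 2.6 0.4 2.6
   vertex 2.4 0.2 3.2
   vertex 1.2 1.2 2.2
  endloop
 endfacet
 facet normal -0.148 -0.637 -0.756
  outer loop
   vertex 2.6 0.4 2.6
   vertex 1.2 1.2 2.2
   vertex 2.8 3.2 0.2
  endloop
 endfacet
 facet normal 0.834 -0.392 -0.388
  outer loop
   vertex 2.6 0.4 2.6
   vertex 2.8 3.2 0.2
   vertex 4.2 4.0 2.4
  endloop
 endfacet
 facet normal 0.913 -0.403 0.059
  outer loop
   vertex 2.6 0.4 2.6
   vertex 4.2 4.0 2.4
   vertex 3.0 1.6 4.6
  endloop
 endfacet
 facet normal 0.862 -0.492 0.123
  outer loop
   vertex 2.6 0.4 2.6
   vertex 3.0 1.6 4.6
   vertex 2.4 0.2 3.2
  endloop
 endfacet
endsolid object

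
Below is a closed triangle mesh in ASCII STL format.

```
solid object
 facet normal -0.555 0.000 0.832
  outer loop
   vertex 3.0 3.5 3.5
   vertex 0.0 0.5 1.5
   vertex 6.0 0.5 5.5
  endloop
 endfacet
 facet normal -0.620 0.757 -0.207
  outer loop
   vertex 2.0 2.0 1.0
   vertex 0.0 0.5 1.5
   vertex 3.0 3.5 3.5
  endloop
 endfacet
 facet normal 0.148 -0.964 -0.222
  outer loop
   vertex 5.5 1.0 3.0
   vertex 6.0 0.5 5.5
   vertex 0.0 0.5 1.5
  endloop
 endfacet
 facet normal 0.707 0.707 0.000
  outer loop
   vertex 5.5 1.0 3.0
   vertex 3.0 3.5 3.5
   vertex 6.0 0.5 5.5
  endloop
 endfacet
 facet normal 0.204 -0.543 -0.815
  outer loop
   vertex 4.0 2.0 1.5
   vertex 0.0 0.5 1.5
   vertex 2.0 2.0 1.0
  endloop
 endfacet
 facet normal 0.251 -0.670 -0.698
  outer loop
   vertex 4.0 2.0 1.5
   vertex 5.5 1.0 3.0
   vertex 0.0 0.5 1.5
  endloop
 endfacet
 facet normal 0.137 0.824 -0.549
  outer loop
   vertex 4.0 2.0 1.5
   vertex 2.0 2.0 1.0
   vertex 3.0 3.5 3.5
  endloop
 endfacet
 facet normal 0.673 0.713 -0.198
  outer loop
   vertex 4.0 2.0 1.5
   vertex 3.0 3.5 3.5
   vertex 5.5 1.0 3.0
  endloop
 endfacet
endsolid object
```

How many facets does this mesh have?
8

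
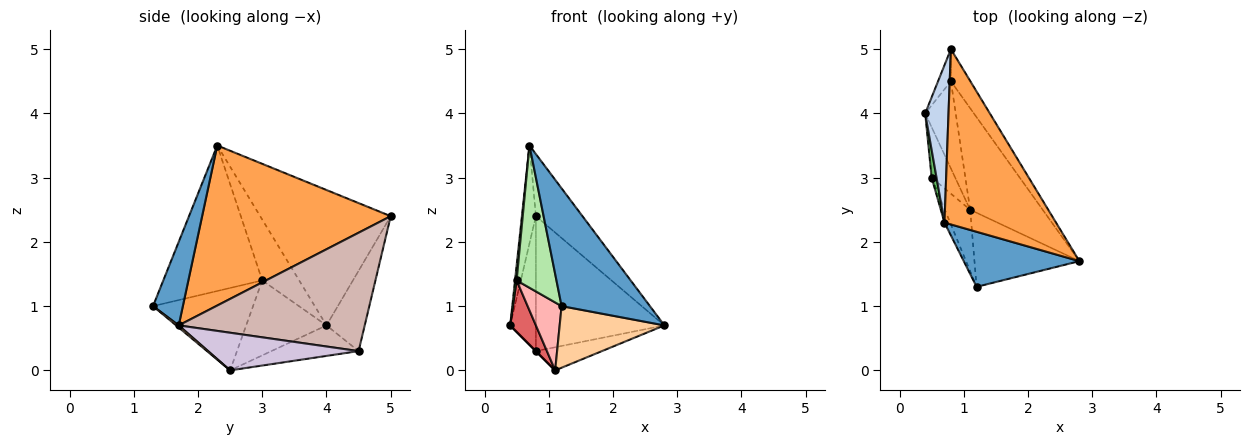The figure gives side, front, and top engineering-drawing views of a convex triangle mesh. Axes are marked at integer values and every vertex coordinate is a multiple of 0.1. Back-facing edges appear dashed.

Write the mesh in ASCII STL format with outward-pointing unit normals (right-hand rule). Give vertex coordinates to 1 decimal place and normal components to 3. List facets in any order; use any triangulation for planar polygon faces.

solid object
 facet normal 0.293 -0.866 0.405
  outer loop
   vertex 0.7 2.3 3.5
   vertex 1.2 1.3 1.0
   vertex 2.8 1.7 0.7
  endloop
 endfacet
 facet normal -0.980 0.105 0.169
  outer loop
   vertex 0.8 5.0 2.4
   vertex 0.4 4.0 0.7
   vertex 0.7 2.3 3.5
  endloop
 endfacet
 facet normal 0.804 0.199 0.560
  outer loop
   vertex 0.8 5.0 2.4
   vertex 0.7 2.3 3.5
   vertex 2.8 1.7 0.7
  endloop
 endfacet
 facet normal 0.016 -0.639 -0.769
  outer loop
   vertex 1.1 2.5 0.0
   vertex 2.8 1.7 0.7
   vertex 1.2 1.3 1.0
  endloop
 endfacet
 facet normal -0.996 -0.043 0.080
  outer loop
   vertex 0.5 3.0 1.4
   vertex 0.7 2.3 3.5
   vertex 0.4 4.0 0.7
  endloop
 endfacet
 facet normal -0.927 -0.373 -0.036
  outer loop
   vertex 0.5 3.0 1.4
   vertex 1.2 1.3 1.0
   vertex 0.7 2.3 3.5
  endloop
 endfacet
 facet normal -0.912 -0.292 -0.287
  outer loop
   vertex 0.5 3.0 1.4
   vertex 0.4 4.0 0.7
   vertex 1.1 2.5 0.0
  endloop
 endfacet
 facet normal -0.909 -0.309 -0.279
  outer loop
   vertex 0.5 3.0 1.4
   vertex 1.1 2.5 0.0
   vertex 1.2 1.3 1.0
  endloop
 endfacet
 facet normal -0.707 0.000 -0.707
  outer loop
   vertex 0.8 4.5 0.3
   vertex 1.1 2.5 0.0
   vertex 0.4 4.0 0.7
  endloop
 endfacet
 facet normal 0.452 0.198 -0.870
  outer loop
   vertex 0.8 4.5 0.3
   vertex 2.8 1.7 0.7
   vertex 1.1 2.5 0.0
  endloop
 endfacet
 facet normal -0.823 0.553 -0.132
  outer loop
   vertex 0.8 4.5 0.3
   vertex 0.4 4.0 0.7
   vertex 0.8 5.0 2.4
  endloop
 endfacet
 facet normal 0.815 0.563 -0.134
  outer loop
   vertex 0.8 4.5 0.3
   vertex 0.8 5.0 2.4
   vertex 2.8 1.7 0.7
  endloop
 endfacet
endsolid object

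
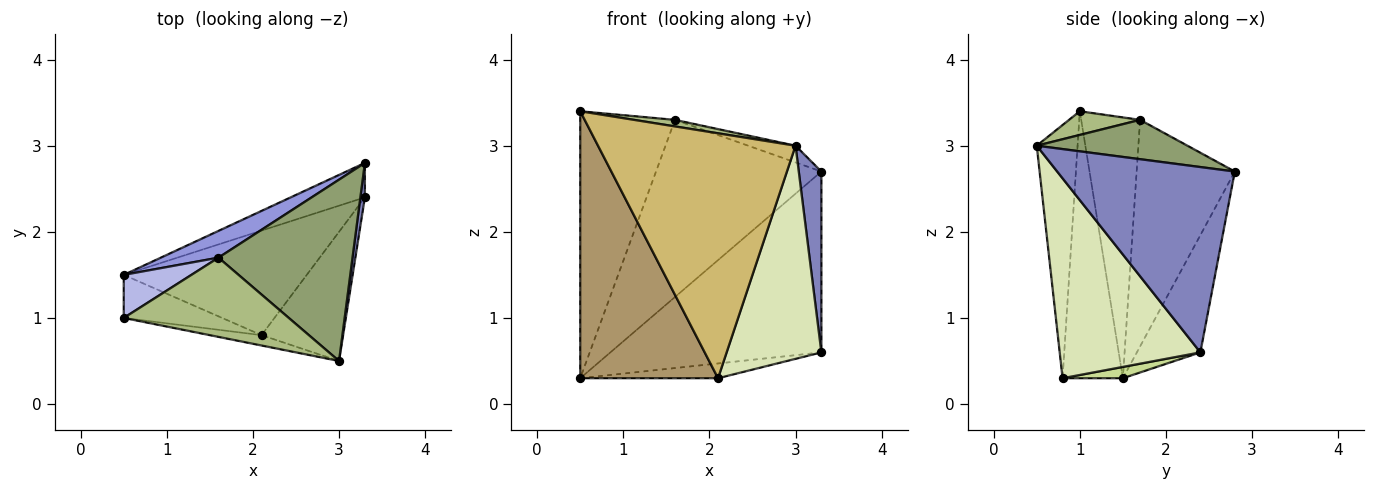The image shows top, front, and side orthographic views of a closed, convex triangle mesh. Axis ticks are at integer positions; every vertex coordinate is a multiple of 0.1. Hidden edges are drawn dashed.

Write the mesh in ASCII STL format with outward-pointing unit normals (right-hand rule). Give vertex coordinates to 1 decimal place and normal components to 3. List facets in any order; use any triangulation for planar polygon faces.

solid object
 facet normal -0.284 0.942 -0.179
  outer loop
   vertex 3.3 2.4 0.6
   vertex 0.5 1.5 0.3
   vertex 3.3 2.8 2.7
  endloop
 endfacet
 facet normal 0.992 -0.126 0.024
  outer loop
   vertex 3.3 2.4 0.6
   vertex 3.3 2.8 2.7
   vertex 3.0 0.5 3.0
  endloop
 endfacet
 facet normal -0.506 0.853 0.129
  outer loop
   vertex 1.6 1.7 3.3
   vertex 3.3 2.8 2.7
   vertex 0.5 1.5 0.3
  endloop
 endfacet
 facet normal -0.523 0.841 0.136
  outer loop
   vertex 1.6 1.7 3.3
   vertex 0.5 1.5 0.3
   vertex 0.5 1.0 3.4
  endloop
 endfacet
 facet normal 0.280 0.088 0.956
  outer loop
   vertex 1.6 1.7 3.3
   vertex 3.0 0.5 3.0
   vertex 3.3 2.8 2.7
  endloop
 endfacet
 facet normal 0.142 -0.081 0.987
  outer loop
   vertex 1.6 1.7 3.3
   vertex 0.5 1.0 3.4
   vertex 3.0 0.5 3.0
  endloop
 endfacet
 facet normal 0.061 0.140 -0.988
  outer loop
   vertex 2.1 0.8 0.3
   vertex 0.5 1.5 0.3
   vertex 3.3 2.4 0.6
  endloop
 endfacet
 facet normal 0.786 -0.529 -0.321
  outer loop
   vertex 2.1 0.8 0.3
   vertex 3.3 2.4 0.6
   vertex 3.0 0.5 3.0
  endloop
 endfacet
 facet normal -0.397 -0.906 -0.146
  outer loop
   vertex 2.1 0.8 0.3
   vertex 0.5 1.0 3.4
   vertex 0.5 1.5 0.3
  endloop
 endfacet
 facet normal -0.202 -0.978 -0.041
  outer loop
   vertex 2.1 0.8 0.3
   vertex 3.0 0.5 3.0
   vertex 0.5 1.0 3.4
  endloop
 endfacet
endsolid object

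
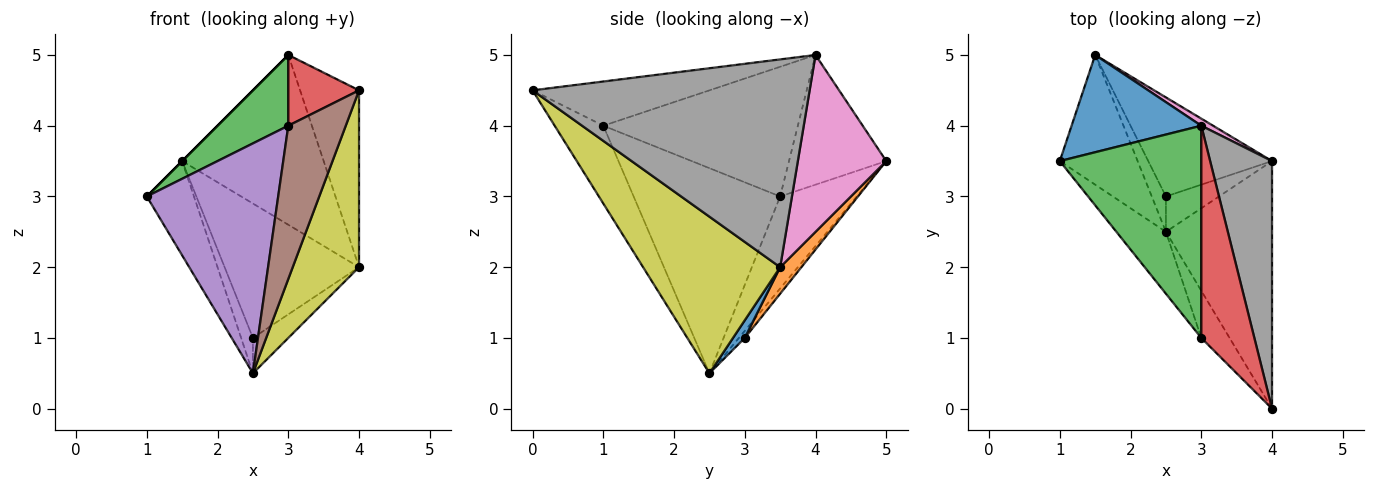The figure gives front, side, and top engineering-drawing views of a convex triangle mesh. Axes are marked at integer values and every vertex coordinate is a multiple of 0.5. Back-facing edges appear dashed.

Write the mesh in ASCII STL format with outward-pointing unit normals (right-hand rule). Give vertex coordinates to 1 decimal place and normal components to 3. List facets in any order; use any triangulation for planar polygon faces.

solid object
 facet normal -0.707 0.000 0.707
  outer loop
   vertex 1.5 5.0 3.5
   vertex 1.0 3.5 3.0
   vertex 3.0 4.0 5.0
  endloop
 endfacet
 facet normal -0.691 0.425 -0.585
  outer loop
   vertex 1.5 5.0 3.5
   vertex 2.5 2.5 0.5
   vertex 1.0 3.5 3.0
  endloop
 endfacet
 facet normal -0.656 -0.239 0.716
  outer loop
   vertex 3.0 1.0 4.0
   vertex 3.0 4.0 5.0
   vertex 1.0 3.5 3.0
  endloop
 endfacet
 facet normal -0.620 -0.248 0.744
  outer loop
   vertex 3.0 1.0 4.0
   vertex 4.0 0.0 4.5
   vertex 3.0 4.0 5.0
  endloop
 endfacet
 facet normal -0.733 -0.657 -0.177
  outer loop
   vertex 3.0 1.0 4.0
   vertex 1.0 3.5 3.0
   vertex 2.5 2.5 0.5
  endloop
 endfacet
 facet normal -0.629 -0.743 -0.229
  outer loop
   vertex 3.0 1.0 4.0
   vertex 2.5 2.5 0.5
   vertex 4.0 0.0 4.5
  endloop
 endfacet
 facet normal 0.530 0.847 0.035
  outer loop
   vertex 4.0 3.5 2.0
   vertex 1.5 5.0 3.5
   vertex 3.0 4.0 5.0
  endloop
 endfacet
 facet normal 0.939 0.200 0.280
  outer loop
   vertex 4.0 3.5 2.0
   vertex 3.0 4.0 5.0
   vertex 4.0 0.0 4.5
  endloop
 endfacet
 facet normal 0.769 -0.372 -0.521
  outer loop
   vertex 4.0 3.5 2.0
   vertex 4.0 0.0 4.5
   vertex 2.5 2.5 0.5
  endloop
 endfacet
 facet normal -0.333 0.667 -0.667
  outer loop
   vertex 2.5 3.0 1.0
   vertex 2.5 2.5 0.5
   vertex 1.5 5.0 3.5
  endloop
 endfacet
 facet normal 0.229 0.688 -0.688
  outer loop
   vertex 2.5 3.0 1.0
   vertex 4.0 3.5 2.0
   vertex 2.5 2.5 0.5
  endloop
 endfacet
 facet normal 0.126 0.799 -0.588
  outer loop
   vertex 2.5 3.0 1.0
   vertex 1.5 5.0 3.5
   vertex 4.0 3.5 2.0
  endloop
 endfacet
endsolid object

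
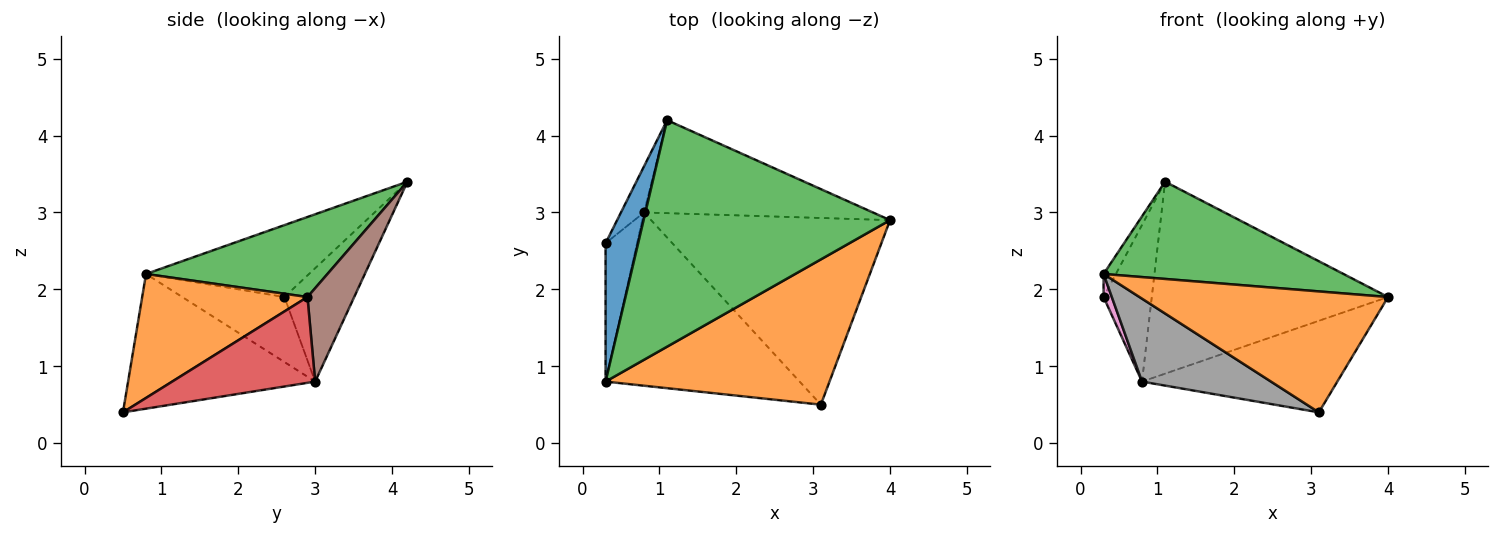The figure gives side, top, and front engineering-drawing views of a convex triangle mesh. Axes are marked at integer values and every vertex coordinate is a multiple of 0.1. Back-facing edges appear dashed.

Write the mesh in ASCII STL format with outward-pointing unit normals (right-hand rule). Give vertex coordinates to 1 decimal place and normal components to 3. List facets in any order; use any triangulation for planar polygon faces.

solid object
 facet normal -0.909 0.069 0.412
  outer loop
   vertex 0.3 0.8 2.2
   vertex 1.1 4.2 3.4
   vertex 0.3 2.6 1.9
  endloop
 endfacet
 facet normal 0.392 -0.589 0.707
  outer loop
   vertex 0.3 0.8 2.2
   vertex 3.1 0.5 0.4
   vertex 4.0 2.9 1.9
  endloop
 endfacet
 facet normal 0.286 -0.378 0.881
  outer loop
   vertex 0.3 0.8 2.2
   vertex 4.0 2.9 1.9
   vertex 1.1 4.2 3.4
  endloop
 endfacet
 facet normal 0.307 0.419 -0.855
  outer loop
   vertex 0.8 3.0 0.8
   vertex 4.0 2.9 1.9
   vertex 3.1 0.5 0.4
  endloop
 endfacet
 facet normal -0.812 0.561 -0.165
  outer loop
   vertex 0.8 3.0 0.8
   vertex 0.3 2.6 1.9
   vertex 1.1 4.2 3.4
  endloop
 endfacet
 facet normal 0.175 0.886 -0.429
  outer loop
   vertex 0.8 3.0 0.8
   vertex 1.1 4.2 3.4
   vertex 4.0 2.9 1.9
  endloop
 endfacet
 facet normal -0.898 -0.072 -0.434
  outer loop
   vertex 0.8 3.0 0.8
   vertex 0.3 0.8 2.2
   vertex 0.3 2.6 1.9
  endloop
 endfacet
 facet normal -0.531 -0.366 -0.765
  outer loop
   vertex 0.8 3.0 0.8
   vertex 3.1 0.5 0.4
   vertex 0.3 0.8 2.2
  endloop
 endfacet
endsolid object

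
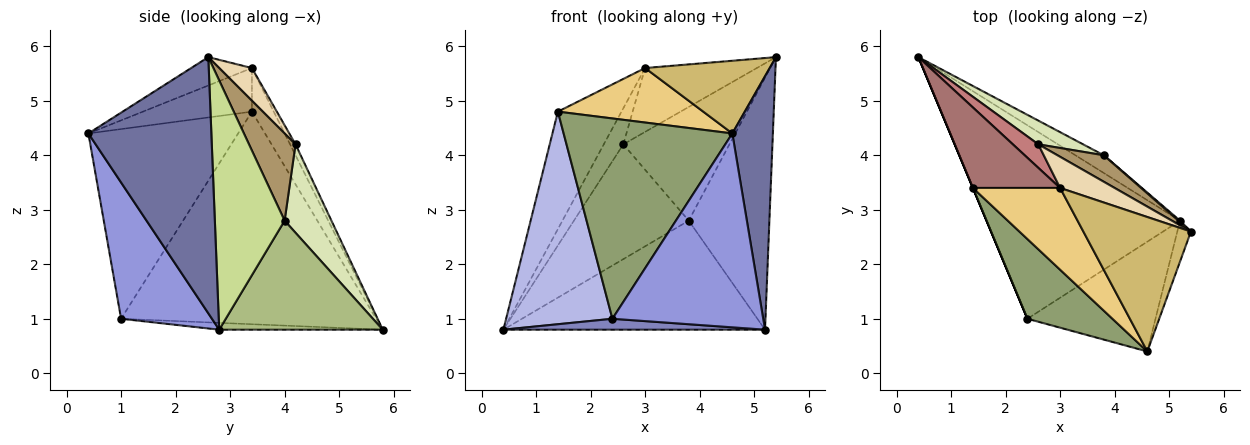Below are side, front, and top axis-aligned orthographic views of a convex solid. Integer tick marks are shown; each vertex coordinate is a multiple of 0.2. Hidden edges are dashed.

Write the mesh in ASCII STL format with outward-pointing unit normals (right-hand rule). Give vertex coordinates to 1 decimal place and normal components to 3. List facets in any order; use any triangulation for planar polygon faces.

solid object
 facet normal 0.948 -0.313 -0.050
  outer loop
   vertex 5.2 2.8 0.8
   vertex 5.4 2.6 5.8
   vertex 4.6 0.4 4.4
  endloop
 endfacet
 facet normal -0.035 -0.056 -0.998
  outer loop
   vertex 2.4 1.0 1.0
   vertex 0.4 5.8 0.8
   vertex 5.2 2.8 0.8
  endloop
 endfacet
 facet normal 0.464 -0.771 -0.436
  outer loop
   vertex 2.4 1.0 1.0
   vertex 5.2 2.8 0.8
   vertex 4.6 0.4 4.4
  endloop
 endfacet
 facet normal -0.923 -0.385 0.000
  outer loop
   vertex 1.4 3.4 4.8
   vertex 0.4 5.8 0.8
   vertex 2.4 1.0 1.0
  endloop
 endfacet
 facet normal -0.636 -0.717 0.285
  outer loop
   vertex 1.4 3.4 4.8
   vertex 2.4 1.0 1.0
   vertex 4.6 0.4 4.4
  endloop
 endfacet
 facet normal 0.525 0.840 -0.137
  outer loop
   vertex 3.8 4.0 2.8
   vertex 5.2 2.8 0.8
   vertex 0.4 5.8 0.8
  endloop
 endfacet
 facet normal 0.654 0.756 0.004
  outer loop
   vertex 3.8 4.0 2.8
   vertex 5.4 2.6 5.8
   vertex 5.2 2.8 0.8
  endloop
 endfacet
 facet normal 0.371 0.909 0.188
  outer loop
   vertex 2.6 4.2 4.2
   vertex 3.8 4.0 2.8
   vertex 0.4 5.8 0.8
  endloop
 endfacet
 facet normal 0.393 0.896 0.209
  outer loop
   vertex 2.6 4.2 4.2
   vertex 5.4 2.6 5.8
   vertex 3.8 4.0 2.8
  endloop
 endfacet
 facet normal -0.226 -0.463 0.857
  outer loop
   vertex 3.0 3.4 5.6
   vertex 4.6 0.4 4.4
   vertex 5.4 2.6 5.8
  endloop
 endfacet
 facet normal -0.384 -0.512 0.768
  outer loop
   vertex 3.0 3.4 5.6
   vertex 1.4 3.4 4.8
   vertex 4.6 0.4 4.4
  endloop
 endfacet
 facet normal 0.254 0.869 0.424
  outer loop
   vertex 3.0 3.4 5.6
   vertex 5.4 2.6 5.8
   vertex 2.6 4.2 4.2
  endloop
 endfacet
 facet normal -0.272 0.794 0.544
  outer loop
   vertex 3.0 3.4 5.6
   vertex 0.4 5.8 0.8
   vertex 1.4 3.4 4.8
  endloop
 endfacet
 facet normal -0.228 0.816 0.531
  outer loop
   vertex 3.0 3.4 5.6
   vertex 2.6 4.2 4.2
   vertex 0.4 5.8 0.8
  endloop
 endfacet
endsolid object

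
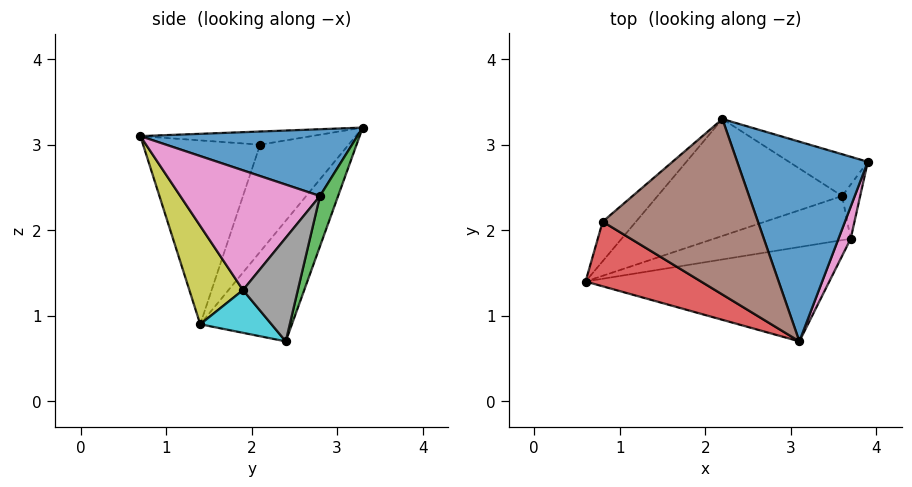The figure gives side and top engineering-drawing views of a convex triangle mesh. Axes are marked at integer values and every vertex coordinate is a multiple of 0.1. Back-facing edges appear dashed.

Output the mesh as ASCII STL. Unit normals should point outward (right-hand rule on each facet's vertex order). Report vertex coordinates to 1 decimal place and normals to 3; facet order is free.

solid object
 facet normal 0.452 0.122 0.884
  outer loop
   vertex 2.2 3.3 3.2
   vertex 3.1 0.7 3.1
   vertex 3.9 2.8 2.4
  endloop
 endfacet
 facet normal -0.307 0.828 -0.470
  outer loop
   vertex 3.6 2.4 0.7
   vertex 0.6 1.4 0.9
   vertex 2.2 3.3 3.2
  endloop
 endfacet
 facet normal 0.162 0.954 -0.253
  outer loop
   vertex 3.6 2.4 0.7
   vertex 2.2 3.3 3.2
   vertex 3.9 2.8 2.4
  endloop
 endfacet
 facet normal -0.503 -0.804 0.316
  outer loop
   vertex 0.8 2.1 3.0
   vertex 0.6 1.4 0.9
   vertex 3.1 0.7 3.1
  endloop
 endfacet
 facet normal -0.622 0.758 -0.194
  outer loop
   vertex 0.8 2.1 3.0
   vertex 2.2 3.3 3.2
   vertex 0.6 1.4 0.9
  endloop
 endfacet
 facet normal -0.084 -0.067 0.994
  outer loop
   vertex 0.8 2.1 3.0
   vertex 3.1 0.7 3.1
   vertex 2.2 3.3 3.2
  endloop
 endfacet
 facet normal 0.940 -0.326 0.096
  outer loop
   vertex 3.7 1.9 1.3
   vertex 3.9 2.8 2.4
   vertex 3.1 0.7 3.1
  endloop
 endfacet
 facet normal 0.985 -0.009 -0.172
  outer loop
   vertex 3.7 1.9 1.3
   vertex 3.6 2.4 0.7
   vertex 3.9 2.8 2.4
  endloop
 endfacet
 facet normal 0.200 -0.845 -0.496
  outer loop
   vertex 3.7 1.9 1.3
   vertex 3.1 0.7 3.1
   vertex 0.6 1.4 0.9
  endloop
 endfacet
 facet normal 0.202 -0.736 -0.647
  outer loop
   vertex 3.7 1.9 1.3
   vertex 0.6 1.4 0.9
   vertex 3.6 2.4 0.7
  endloop
 endfacet
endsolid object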